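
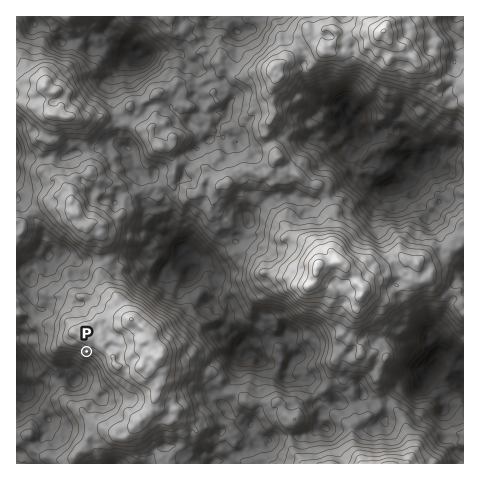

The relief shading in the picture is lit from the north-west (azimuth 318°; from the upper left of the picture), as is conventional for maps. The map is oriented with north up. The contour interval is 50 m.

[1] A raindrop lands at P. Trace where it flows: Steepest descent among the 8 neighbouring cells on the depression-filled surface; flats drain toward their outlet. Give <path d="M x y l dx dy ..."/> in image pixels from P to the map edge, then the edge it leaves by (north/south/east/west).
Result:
<path d="M87 351l-13 13 0 3-1 0-13 12-4 0-1-1-9 0-8 8-7 0-2 2-10 0-2-3"/>
exit: west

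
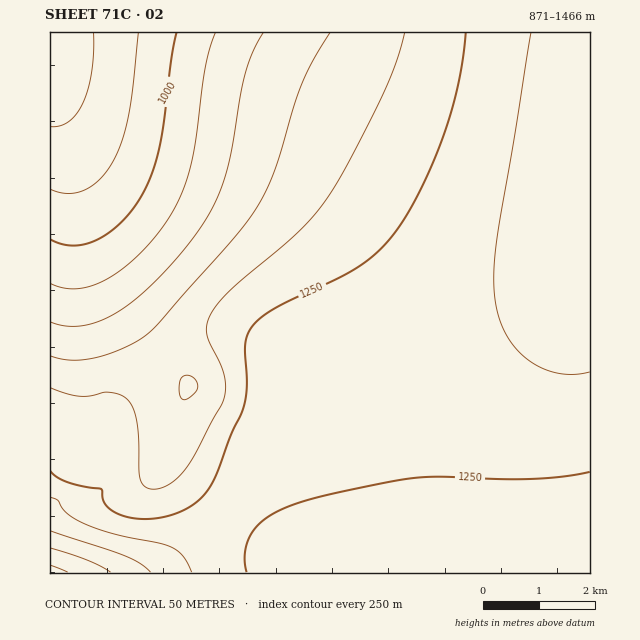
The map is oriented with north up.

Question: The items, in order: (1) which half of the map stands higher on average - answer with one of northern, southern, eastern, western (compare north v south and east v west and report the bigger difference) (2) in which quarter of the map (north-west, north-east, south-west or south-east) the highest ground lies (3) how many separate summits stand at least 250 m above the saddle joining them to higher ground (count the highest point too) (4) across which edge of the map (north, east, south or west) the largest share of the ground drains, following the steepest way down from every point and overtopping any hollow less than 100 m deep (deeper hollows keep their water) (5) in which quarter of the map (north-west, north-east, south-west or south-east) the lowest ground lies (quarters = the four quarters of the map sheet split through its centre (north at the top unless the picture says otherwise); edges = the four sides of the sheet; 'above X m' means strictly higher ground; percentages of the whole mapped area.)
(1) The eastern half stands higher on average than the western half.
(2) Look to the south-west quarter for the highest ground.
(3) Counting only tops that stand 250 m proud, the map has 1 summit.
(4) The largest share of the runoff leaves by the western edge.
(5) The lowest ground is in the north-west quarter.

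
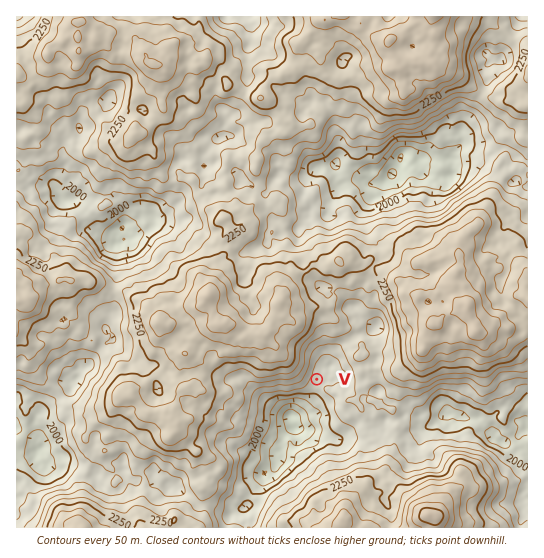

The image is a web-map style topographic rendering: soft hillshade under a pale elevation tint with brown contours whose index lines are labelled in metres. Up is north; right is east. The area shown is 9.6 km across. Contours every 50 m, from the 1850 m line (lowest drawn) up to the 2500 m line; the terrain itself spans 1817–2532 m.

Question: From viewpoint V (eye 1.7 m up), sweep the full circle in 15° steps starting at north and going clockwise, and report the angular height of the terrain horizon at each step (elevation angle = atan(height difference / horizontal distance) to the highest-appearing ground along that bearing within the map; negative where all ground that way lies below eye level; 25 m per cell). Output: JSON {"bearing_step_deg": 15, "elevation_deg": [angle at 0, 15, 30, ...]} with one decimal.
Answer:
{"bearing_step_deg": 15, "elevation_deg": [9.4, 8.3, 6.6, 8.6, 9.5, 10.7, 5.9, 4.7, 4.8, 7.1, 5.7, 7.5, 6.7, 3.7, 0.4, 3.2, 4.8, 7.8, 13.0, 17.6, 21.0, 19.8, 16.4, 15.1]}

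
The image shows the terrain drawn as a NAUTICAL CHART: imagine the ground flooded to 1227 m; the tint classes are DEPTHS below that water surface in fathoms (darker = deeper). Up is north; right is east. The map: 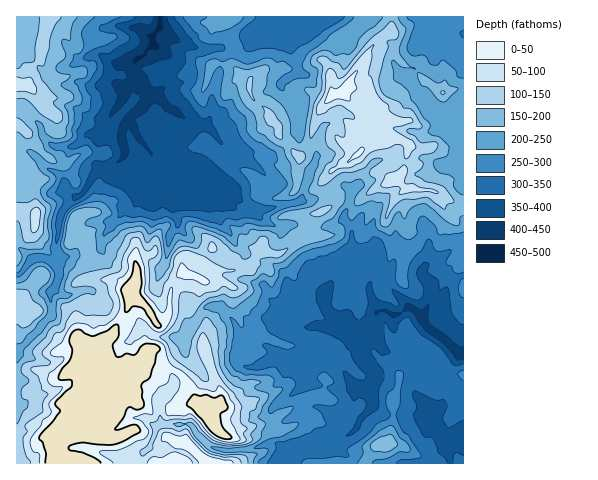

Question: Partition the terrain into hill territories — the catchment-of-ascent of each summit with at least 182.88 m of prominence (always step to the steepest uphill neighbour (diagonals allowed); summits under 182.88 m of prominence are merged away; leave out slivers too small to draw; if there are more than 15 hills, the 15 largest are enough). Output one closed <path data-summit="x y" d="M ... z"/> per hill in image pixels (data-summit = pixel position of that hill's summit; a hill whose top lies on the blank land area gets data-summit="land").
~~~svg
<path data-summit="land" d="M281 16l-120 0-1 12-8 9-12-8-13-3-22 2-10 7 5 18 4 5 13 6 18-3-1 10 6 10-2 3-7 1-7 5-3 12-14 18-7 14-2 30 3 4-9 9-10-2-17 11 0 3 11 8-12 12-4 7-4 28 2 14-3 3-12-3-10 1-11 13-6 4 1 188 266 0 4-9-9-11-8-1-27 7-21 0-12-4-14-13-6-9-28 0-1-1-3-24 17-15-4-12 14-20 18 21 12-2 21-10 10 6 10 0 18-8 9 0 3 2 16-2 3 8 0 21 6 16 22 10 15-2 5-6 0-18 2-2 15 2 3-4 2-10-14-19 0-8 1-4 13-11 3-21 10 0 4 4 6 0 9-7 4 0 11 8 4 9 5 5 13 8 14 14 6 1-1-109-9 3-17 15-11 4-5 7-12-6-14-3-6 10 0 9-12-2-6 1 5-23-2-6 0-12-6-9-8-2-7 2-9-12-10 6-12 2-8 0-7-3-33 1-9-5-11-12 5-2 11-26-17-17-26-14-13-17-10-8 9-12-1-17 11-36 0-10-3-2 12 2 13-2 12-14 23-11z"/><path data-summit="348 87" d="M434 16l-63 0-28 29-11-2-28-27-21 0-3 7-23 11-12 14-24 1 2 11-11 36 1 17-9 12 10 8 13 17 26 14 17 17-11 26-5 2 1 2 7 8 12 7 33-1 7 3 8 0 12-2 10-6 9 12 2-2 13 2 6 9 0 12 2 6-5 23 6-1 12 2 0-9 6-10 14 3 12 6 5-7 11-4 17-15 10-4 0-106-22-11-2-11-13-7-6-6-11-22-16-16 4-6 15-9 15-17 14-5z"/><path data-summit="17 85" d="M160 16l-144 1 0 128 17 9 14 15 9 3 10 13 16-10 10 2 9-9-3-4 2-30 7-14 14-18 3-12 7-5 7-1 2-3-6-10 1-10-18 3-13-6-4-5-5-18 10-7 22-2 13 3 12 8 8-9z"/><path data-summit="389 444" d="M411 308l-4 0-9 7-6 0-4-4-10 0-3 21-13 11-1 12 13 16 1 7-4 8 2 20-13 13-4 11-26 15-28 3-15 8-3 8 166-1-2-9 2-15 8-9 6-2 0-74-6-2-14-14-13-8-5-5-4-9z"/><path data-summit="land" d="M185 352l-14 20 4 12-17 15 3 24 1 1 28 0 12 16 14 9 27 1 31-7 4 1 10 12 18-10 24-1 24-14 6-12 13-13-2-17-16-3-2 2 1 15-6 9-15 2-14-7-5 0-4-5-5-14 0-21-3-8-9 2-19-2-18 8-10 0-10-6-21 10-12 2z"/><path data-summit="35 218" d="M17 146l-1 100 15 13 12-1 12 3 3-3-2-14 4-28 4-7 12-12-11-8-2-10-7-7-9-3-14-15z"/>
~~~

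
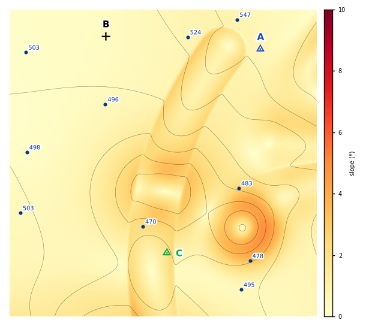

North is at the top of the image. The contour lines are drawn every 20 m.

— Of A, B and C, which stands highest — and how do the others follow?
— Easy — A B C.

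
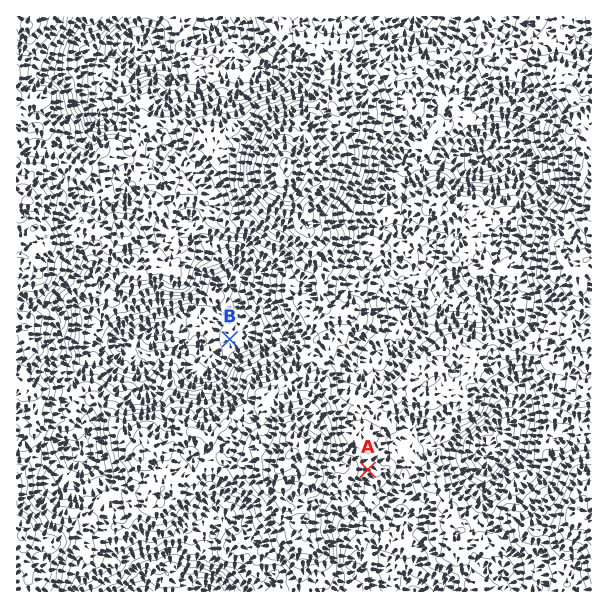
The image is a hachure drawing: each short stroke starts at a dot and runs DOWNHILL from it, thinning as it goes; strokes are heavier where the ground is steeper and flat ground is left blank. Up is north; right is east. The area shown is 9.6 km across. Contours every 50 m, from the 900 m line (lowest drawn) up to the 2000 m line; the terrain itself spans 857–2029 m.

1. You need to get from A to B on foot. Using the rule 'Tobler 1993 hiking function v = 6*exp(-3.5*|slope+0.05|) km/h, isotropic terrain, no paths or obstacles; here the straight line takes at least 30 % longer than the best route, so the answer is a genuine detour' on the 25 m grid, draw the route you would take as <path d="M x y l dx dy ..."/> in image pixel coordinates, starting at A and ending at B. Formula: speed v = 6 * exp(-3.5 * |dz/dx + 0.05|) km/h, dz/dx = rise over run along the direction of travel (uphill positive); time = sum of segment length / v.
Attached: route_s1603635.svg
<path d="M368 470l0-5-6-12 0-4-2-3-3-3-7-5-2-1-3-6 0-11-12-24 0-12-10-21-9-4-3-6-12-6-2 0-1-3-9 4-5 0-9-4-1 0-6 3-23 0-3-2-1-1-9-5"/>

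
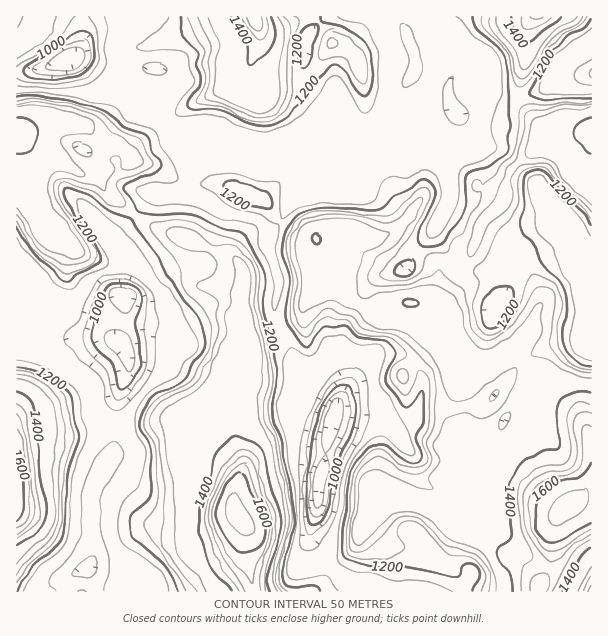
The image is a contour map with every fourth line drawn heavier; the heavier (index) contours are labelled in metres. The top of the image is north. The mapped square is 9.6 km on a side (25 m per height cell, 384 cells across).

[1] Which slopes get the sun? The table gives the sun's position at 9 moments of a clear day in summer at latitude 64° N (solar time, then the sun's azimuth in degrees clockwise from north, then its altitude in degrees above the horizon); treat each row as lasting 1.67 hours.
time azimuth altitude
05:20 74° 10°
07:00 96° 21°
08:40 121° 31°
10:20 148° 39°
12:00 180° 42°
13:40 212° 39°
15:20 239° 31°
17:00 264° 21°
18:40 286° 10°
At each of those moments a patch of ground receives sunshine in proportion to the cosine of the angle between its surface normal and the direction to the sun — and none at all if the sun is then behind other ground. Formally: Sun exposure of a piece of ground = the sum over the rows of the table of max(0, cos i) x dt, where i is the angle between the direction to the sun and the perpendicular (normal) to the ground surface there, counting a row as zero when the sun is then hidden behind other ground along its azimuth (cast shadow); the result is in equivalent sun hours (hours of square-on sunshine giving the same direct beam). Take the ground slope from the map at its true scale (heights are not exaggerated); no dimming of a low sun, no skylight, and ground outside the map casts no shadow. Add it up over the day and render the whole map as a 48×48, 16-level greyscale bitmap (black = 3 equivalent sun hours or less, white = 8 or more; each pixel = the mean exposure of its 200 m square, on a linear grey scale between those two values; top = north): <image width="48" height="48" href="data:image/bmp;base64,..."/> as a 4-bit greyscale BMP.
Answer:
<image width="48" height="48" href="data:image/bmp;base64,Qk32BAAAAAAAAHYAAAAoAAAAMAAAADAAAAABAAQAAAAAAIAEAAATCwAAEwsAABAAAAAAAAAAAAAAABEREQAiIiIAMzMzAERERABVVVUAZmZmAHd3dwCIiIgAmZmZAKqqqgC7u7sAzMzMAN3d3QDu7u4A////ANuompqqqr3dzOyoQliqqru7zduKu7vMzu3LqYiqu97dzuzLhlerzd3d7cq8y5i8ze/sy6mqve3Mzdzdt2ed7u7cu83ty5rN3N/+u7qszdy73d7tx1aK7sy5rf/sqr7v7f7uqaqrzLu73dzM2ENnztp43ty6qt7e//7cuJmZq6ur3LuryRBGrO3N7bqqq8zM39y7uYmHeruau7qJqBAlq87/27qaq7u7zLmrunmHaauYirl4lzAnu7zLqavLq6mru6qruniYiruYeKmJmEAoq7qYrMzLuod5qqqruoiIi8uohYmZiVIniZhnq7u7unVDWKqsypmIi8u7lliamoU1V4YSeru7u5dEaaqs3JqZm8u7uFWamrVEVFI63Lu7u6mIq5qrzKu63bu7upmYmsY0ZTasmru6q7qqy5qrqZqq3bu7u7uGislWeZq4iaqrqrqruoq6mamJmru7u7uZmspniqvJupmZuru7mHqpqqpndXmru7u7msuYm73au7u4rLu6dpl1erpVdBJZu7vNqrzLq87aq83cmru6mFMkiqp1eFNHq7u7qqzuy83avMzN2ru6hgJpuoh3iqmIq7uqqrvN2piL3Lus3KqmIImrqHZpu6l2i7uqq8uru6ed3LuqvLmFRru7mYebu6qZmbuZnOur3u7uy7uHi8uYmru7zLq8u6vMqrqHnezc///su7lRJ7y7qru8zMuqqrvMy7qGne7u7d3Lu7qVNZu8uru7vMl2m7zduaqFjN7u27vMu6mqiIrMqru8zNiIrM3ty7qWes3cqYmaqprMupmqmrvO7N3u3N3LurymarzLqEIUeIm93JhXq6ve/+7tvNuqqrp2nLu7zKhFiZu7zLhpzL3/7+yqvczMu6ZGzLu7vN3Kma3cy7mbu8/tyniKzd3cuFVpvLu7ze7JR6vMu6qqq+7LpWis3dy5dWmJmbu7u73bdZm8uoiavOy6ZXrNuXZlVniqdXmZhlfdt2it26maveu3Vp3shURWis3tggAAAVWN2WiL3amaz8unat7JiJiave7aqnVWeIlp2oqpvIic/ruqz/yKu7zMzKdpu8u7u6l1iZu6qniv7LvO/tzv/suqlleau7y7u6mHeqiInLrey7vNuJq93Kqrqru7u7u7u7qqm6dWau/8u8y6ebzKh5q8y7uqvLu7u7u7u6qYaM3cvNy7zduoebzLqru7uru7u7u7u7qrupu7zKq83bcyWbuqq97u26qru7u7u6qrqqq7upqqlkRpmqvM3v///bqqzLu7u6u6u5eKmCMQABWbuqrP//3e7duqzLvLu7y6qmIAAAABR6qrqqlp3cy7u9yr7bvMu7uqrLdTMkAAFJu7qZmZq7u7qsy87Kq8yqqqre2ql7lSAWq7qarNu7u7up3dy6q7u7qpvO7LzO/sl5u83dy6mrvMuXztqau7qruq3c3avM3/67u7vN3du7zcymjKeKu6qqu9/c3+y8vN7cu6mZvN277rvJVVeru6urzv7e3v/su83cy7uqvMy964espnm8urvMzLu8/+/g=="/>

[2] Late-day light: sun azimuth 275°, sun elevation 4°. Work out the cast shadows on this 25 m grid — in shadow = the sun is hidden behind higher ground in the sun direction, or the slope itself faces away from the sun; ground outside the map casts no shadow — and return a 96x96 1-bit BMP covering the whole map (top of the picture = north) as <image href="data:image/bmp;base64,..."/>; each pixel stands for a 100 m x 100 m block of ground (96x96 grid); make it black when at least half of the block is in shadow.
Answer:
<image width="96" height="96" href="data:image/bmp;base64,Qk2+BAAAAAAAAD4AAAAoAAAAYAAAAGAAAAABAAEAAAAAAIAEAAATCwAAEwsAAAIAAAAAAAAA////AAAAAAD///wAAP/////+Af////+AAf/////+AP/////AAf/////+AP////+AAf/////+AH////+AAf/////+AH////8AAf/////+AD////8AAf/////+AD////+AAf/////8AD/////wAf/////8AD/////+AP/////4AD/////+AP/////wAB/////+AP/////gAA/////+Af/////gAAP////+Af/////gAAH////+A//////gAAH/////B//////AAAH/////B/////8AAAH////+B/////wAAAD////+B/////gAAAD////8B/////AAAAD////4A/////AAAAD////4A///5/AAAAD////wA///5/AAAAD////gAf//9+AAAAD////AAf///+AAAAD///+AAP///+AAAAD///+AAP///+ADgAD///8AAf///+ABgAD///4AAf////AAwAH///wAAf////AAAAH///wAAf////AOAAH///4AAf///3APAAD///4AAf///3gPgAAf//8AAf///ngPwAA///4AAf///HgH4AB///gAAf///HgD4AB///gAAf///HgB8D9/H/gAAf///HAA8H8AP/gAAf///gAYeH8Af/gAAf///wA4H/8A//gAAf///gA+D/8B//gAAf///gA/B/8B//gAAf//4AB/h/8B//gAAf//gAB/w/8A//gAA///gAB/4/8Af/gAA/7/AAB/8f8AP/gAA/7+AAB/8f8AP/wAA/58AAD/+P8AP/wAA/45wAH/+P8AP/wAA/4B8AH/+H8Af/wAA/4B/AP/8H8Af/8AA/4B/8H/8P8A//8AA/4B//H/gf8A///AA/4B//n/gf8Af//gA/wB//nf5/8AP//gB/wA//+P//8AP//AB/gA//+P//8AP/+AD/gA///P//8Af/8B//gAH//H//8A//8D//AAH//n//8A//4H//AAPf/n//8B//4H/4AAfH/j//8D///n/hgAcH/x//4H////+B4AAD/w//4H////8D/wAB/4f/wP////4H/8AB/wf/gP////wf/wAA/gP/AP////x/4AAA/gP+AP+///58QwAA/AP8AP0/////4QAA+AP8AHP/////gAAAcAH4AA/8////gAAAAABwAB/8////gAAAAAAAAz//////gAAAAAAAB///////wAAAAAAAB///////wAAAAAAAB///////wAAAAAAAB8D////H/////4AAAAH///4H/////8AAAAf//3gH/////8AAAA//4DgH/////+AAAF/wAAAD/////+AAAOYAAAAD/////+B+AAAAAAAD/////+D/8AAAAAAD//////D//+AAAAAD//////D///4AAAAD//////B///8AYAAD//////h///+AAAAH//////h////AAAAH//////h/8//AAAAH//////g/8f/AAAAH//////g/8P/AAAAH/////+B//n/AAAAH////8AB////AAAAP///DAAA///8AAAAP//gAAAAf8="/>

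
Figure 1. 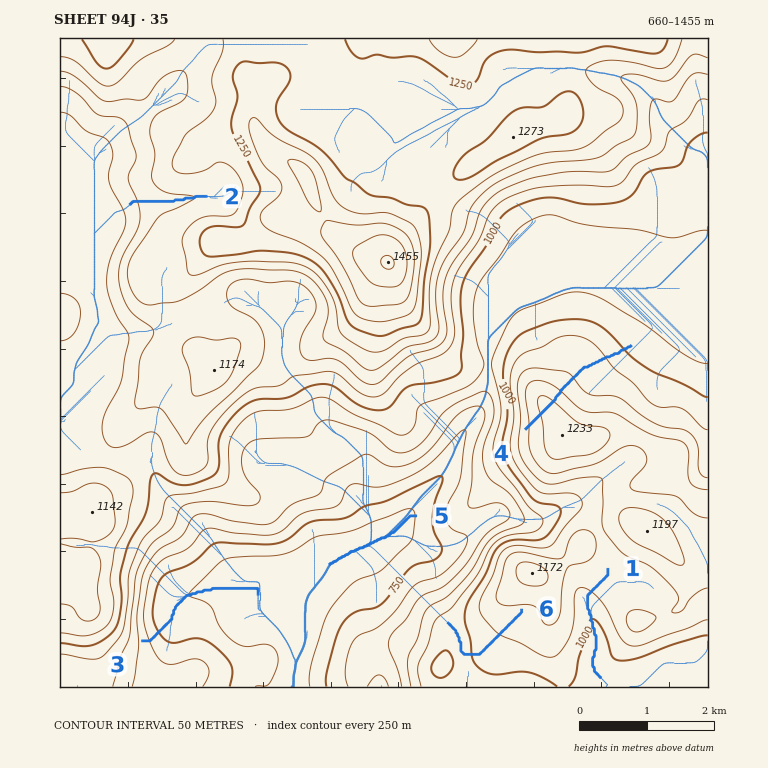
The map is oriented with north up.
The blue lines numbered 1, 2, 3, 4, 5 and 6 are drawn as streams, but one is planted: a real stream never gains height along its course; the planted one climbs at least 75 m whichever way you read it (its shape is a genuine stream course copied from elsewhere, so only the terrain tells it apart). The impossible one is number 4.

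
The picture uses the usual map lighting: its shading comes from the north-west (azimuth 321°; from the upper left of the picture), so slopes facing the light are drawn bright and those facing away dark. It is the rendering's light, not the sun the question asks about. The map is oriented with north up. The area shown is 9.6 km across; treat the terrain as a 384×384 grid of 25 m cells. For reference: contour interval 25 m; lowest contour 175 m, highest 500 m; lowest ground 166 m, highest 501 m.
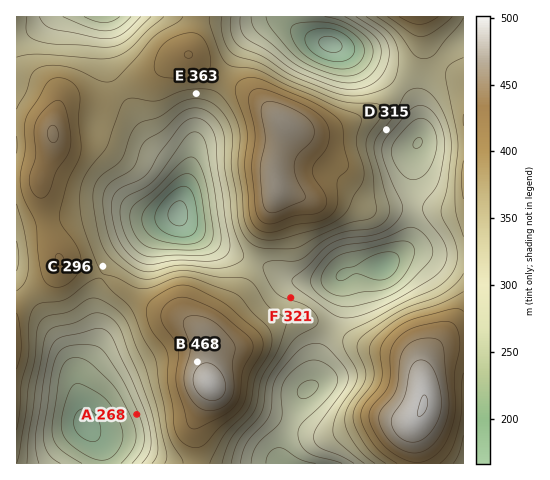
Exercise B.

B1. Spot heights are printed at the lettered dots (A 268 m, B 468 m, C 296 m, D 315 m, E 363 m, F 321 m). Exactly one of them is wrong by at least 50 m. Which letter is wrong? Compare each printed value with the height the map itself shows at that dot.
C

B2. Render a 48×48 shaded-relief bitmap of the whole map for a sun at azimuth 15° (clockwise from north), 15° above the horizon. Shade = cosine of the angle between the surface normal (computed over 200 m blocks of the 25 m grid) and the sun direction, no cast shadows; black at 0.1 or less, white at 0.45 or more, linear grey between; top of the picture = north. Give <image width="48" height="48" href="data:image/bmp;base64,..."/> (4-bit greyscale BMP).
<image width="48" height="48" href="data:image/bmp;base64,Qk32BAAAAAAAAHYAAAAoAAAAMAAAADAAAAABAAQAAAAAAIAEAAATCwAAEwsAABAAAAAAAAAAAAAAABEREQAiIiIAMzMzAERERABVVVUAZmZmAHd3dwCIiIgAmZmZAKqqqgC7u7sAzMzMAN3d3QDu7u4A////AHiaq7upmJmGVEVWZ3dmVDIREREAASM0Vniaq7uYiIh1Q0RWZmZlVDMiIiEQESNEVniJqqmHd3ZUM0RVVVVVVVVVQzIiIzRFZ3eImZh2ZlQzNFVURERFVnd2VDIzRVVVZ3d3iHZlVUMzRVVDMzRWZ4iHZURFZmZmd4d3d2VVVDM0VVQyI0VneImYh2Z3h3Z3eIiHdmVERDM0REMzRWZ4iImZmImZiHd4iIiId1VEQzM0RDNFZ3eIh3iImZmZh3eJmXd4d2VEQzNEVEVniId3ZmZnd4iHdniZmHd3dlVEQzRFVWeJmHZVVVVVVVZmZniZh3d3ZVREQzRVZniZl2VEREREM0RFZomZh3d3VEREQzRFVniIh2ZVVURDM0RWZ4mYd4iGUzNERERERWd3iIh3ZURERWZ3iJmYh5h2QzNERERERFZ4iaqYdURFZ4mZmZmZiJhlMzREQ0RERWeJq7updlVniaqqu7uqmYdUM0RDM0VVZ4mru7uph3eJqru7zMy7qYdUNERDI0Z3iJq7uqmZmZq7u7u8zNzMuYdUNERDNGiZmau7upmZqrzMy6u8zMzLuYdUREREV4qqq7vLqpmZqqu7uqq7u7u7qYdURFVWebzMzM3MuqmZiIiZmJqrqqqqmXZVVWZ4q83d3u7cupmHZVVmZ3iZmJmZiGVVZ3iJvN3d7//cqYdlRERERVZmZ4iHd1VWeJmavMzN7/7Kl2QzM0QzMzMzRWdmZVVniZmau7vM7tyoZTISI0MyERABJFVURFVnmZmZqqq7zLl1QyERIzIRAAABI0RERFVniIiZqpmaqoZUQyISIiEREiIjREREREVWeIiZmId4h2VERDMzMiIjNEVWZlVVVURWd4iIh2VVZVRERERERERWZmZ4h3Z2ZURWd3iHZUM0RERERERVZmeId2eJmIiHZUVmd3d2VDMzMzRERERWd4mZdmeJmYiHZVZ3ZmZlREREMzNEQ0RniImYdmeaqZiHZWd3ZmZVRFVVREREREVniId3Z4mqqYh2ZXdmZmZlVmZmVURFVVZ3d2ZmeJqqmIh2ZmZlZnd2ZnZmVVVVVWZ3dmZmeJmYh4h2VVVWZ4h3d2ZVVVVVVVZmZmZniIh2ZmZlRVZniIh3d2VVVVRERFVWZneIiHZURVVERGd4iYd3dmVEREMzM0RWeImqmYdVREQzNHiJmId3dmVERDIiM0VnmrvMu6l2ZUMzRXiJmId3dmVEQyIiNEaKvN3t3cuodkM0VniIiIh3dmVVQyIjRWis3v//7ty5hlRFZ3d4mZmId2VVQzNFZ4rO/////typhlVVZ3eJqqmYh3ZlVERWiaze////7cuYdlVWd4iau6qZmId2VVVoms3e7u/+3KmHdlVneJmru7qqqZh3ZmeJq83d3d3duod2ZVVneJqru7u7upmIiImaq8zMzLuphlREREVWeImqqrzMy6mZmaqqqru7qYdkMhESIzRVZ3iaq7zcy6qqqqmZmZqql1MgAAAAASNEVniZq8zcuqqqqZmIiJmZdkEAAAAAASM0Vg=="/>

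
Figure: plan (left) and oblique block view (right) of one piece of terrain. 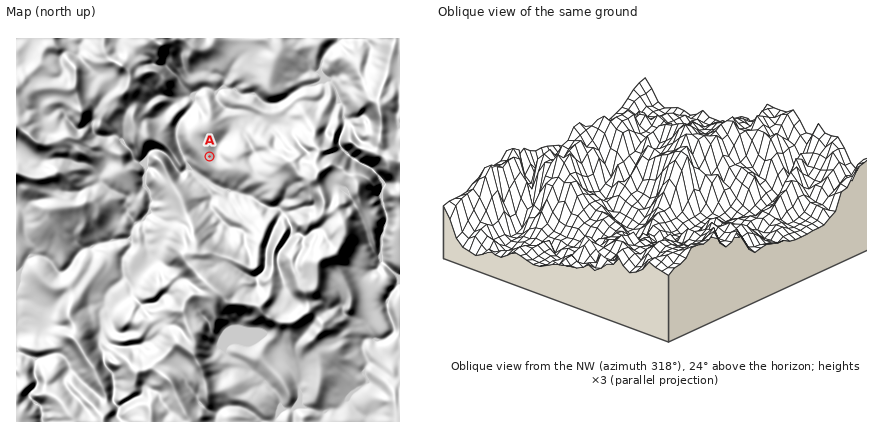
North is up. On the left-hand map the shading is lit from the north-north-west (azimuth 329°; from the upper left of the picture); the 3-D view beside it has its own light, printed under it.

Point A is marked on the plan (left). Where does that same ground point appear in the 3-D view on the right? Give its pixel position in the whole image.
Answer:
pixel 617 231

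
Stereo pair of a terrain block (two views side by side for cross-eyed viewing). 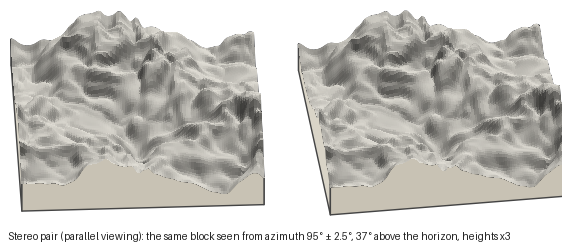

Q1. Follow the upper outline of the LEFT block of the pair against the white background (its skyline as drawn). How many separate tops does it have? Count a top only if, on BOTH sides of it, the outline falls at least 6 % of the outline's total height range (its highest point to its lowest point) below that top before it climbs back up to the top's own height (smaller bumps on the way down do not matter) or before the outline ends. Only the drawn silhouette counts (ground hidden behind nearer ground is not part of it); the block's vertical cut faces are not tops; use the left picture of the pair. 2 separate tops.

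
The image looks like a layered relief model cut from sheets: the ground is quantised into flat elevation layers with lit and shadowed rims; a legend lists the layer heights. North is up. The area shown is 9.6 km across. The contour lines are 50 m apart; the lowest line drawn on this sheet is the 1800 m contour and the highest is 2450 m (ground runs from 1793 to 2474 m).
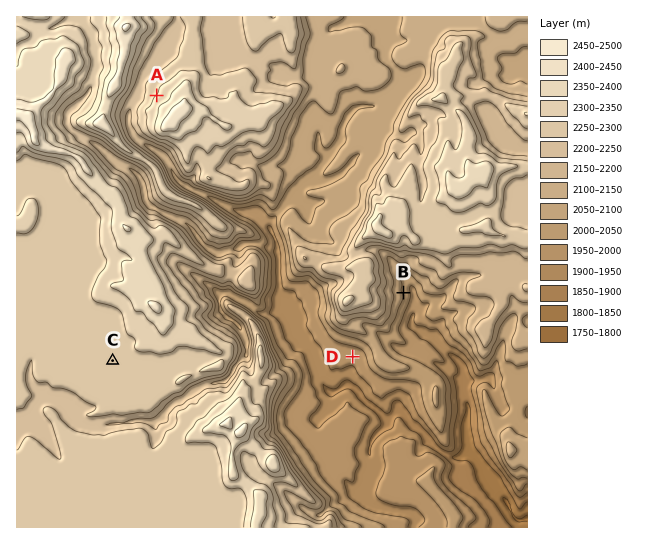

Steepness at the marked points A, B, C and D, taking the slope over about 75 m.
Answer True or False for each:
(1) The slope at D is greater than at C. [True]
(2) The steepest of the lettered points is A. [False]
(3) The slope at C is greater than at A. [False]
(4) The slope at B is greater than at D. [True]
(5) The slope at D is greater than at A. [False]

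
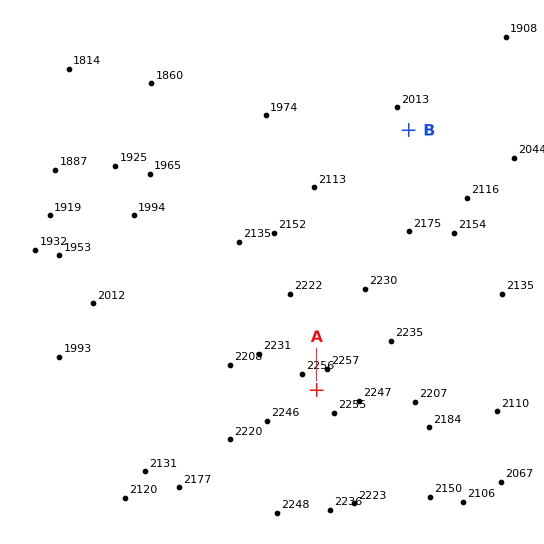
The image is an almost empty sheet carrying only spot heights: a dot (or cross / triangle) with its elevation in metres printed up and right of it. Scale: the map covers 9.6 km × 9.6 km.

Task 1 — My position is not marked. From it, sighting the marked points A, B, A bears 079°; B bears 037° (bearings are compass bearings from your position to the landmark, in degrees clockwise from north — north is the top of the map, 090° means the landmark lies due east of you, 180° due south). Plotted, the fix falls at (195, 414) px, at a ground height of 2180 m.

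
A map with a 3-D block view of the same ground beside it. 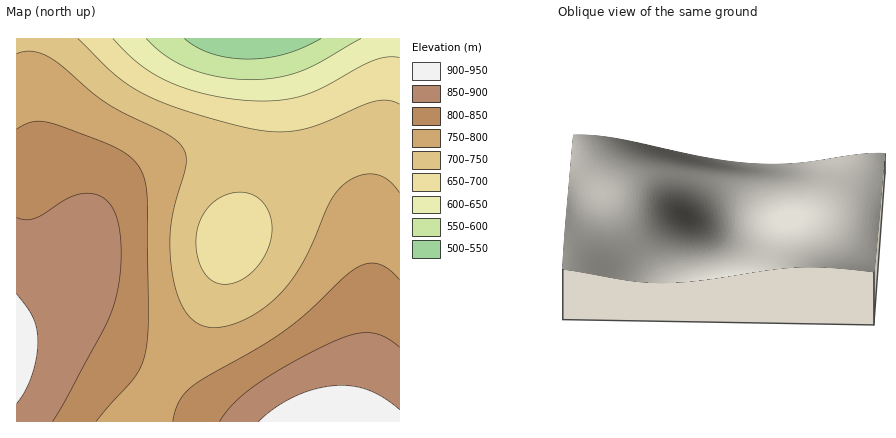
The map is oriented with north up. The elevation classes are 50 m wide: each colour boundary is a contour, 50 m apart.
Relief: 510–950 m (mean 770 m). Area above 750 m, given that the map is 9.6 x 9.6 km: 55.6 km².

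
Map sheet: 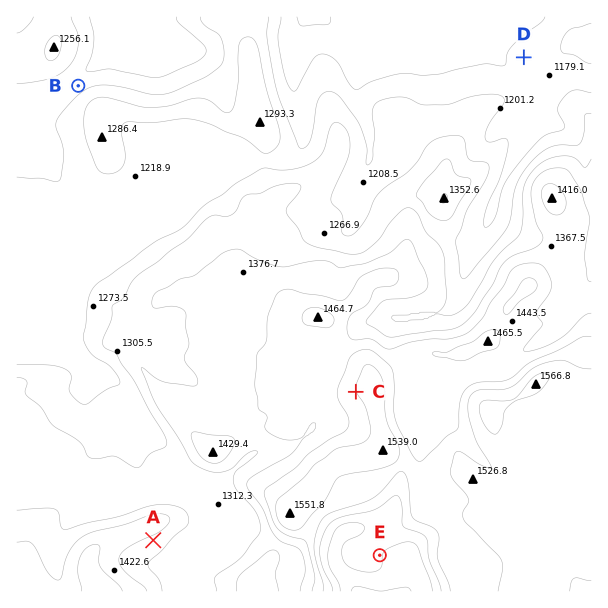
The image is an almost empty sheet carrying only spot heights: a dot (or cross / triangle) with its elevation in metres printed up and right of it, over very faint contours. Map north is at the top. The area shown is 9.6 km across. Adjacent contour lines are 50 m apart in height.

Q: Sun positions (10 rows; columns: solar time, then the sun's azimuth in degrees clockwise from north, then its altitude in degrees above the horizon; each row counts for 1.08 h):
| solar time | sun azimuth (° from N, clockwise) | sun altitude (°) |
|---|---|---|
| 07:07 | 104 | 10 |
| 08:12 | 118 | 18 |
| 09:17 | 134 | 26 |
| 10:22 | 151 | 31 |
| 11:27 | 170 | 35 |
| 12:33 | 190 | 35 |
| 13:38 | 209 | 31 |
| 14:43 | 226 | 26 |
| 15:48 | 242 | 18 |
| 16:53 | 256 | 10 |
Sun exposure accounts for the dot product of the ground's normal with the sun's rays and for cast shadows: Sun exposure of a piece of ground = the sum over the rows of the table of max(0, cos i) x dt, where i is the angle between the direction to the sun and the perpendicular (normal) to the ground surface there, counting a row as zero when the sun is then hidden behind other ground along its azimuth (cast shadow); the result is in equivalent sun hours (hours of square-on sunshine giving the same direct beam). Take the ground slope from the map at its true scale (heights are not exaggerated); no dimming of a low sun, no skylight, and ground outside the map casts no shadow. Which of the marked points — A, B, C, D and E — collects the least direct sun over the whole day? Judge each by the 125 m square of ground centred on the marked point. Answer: B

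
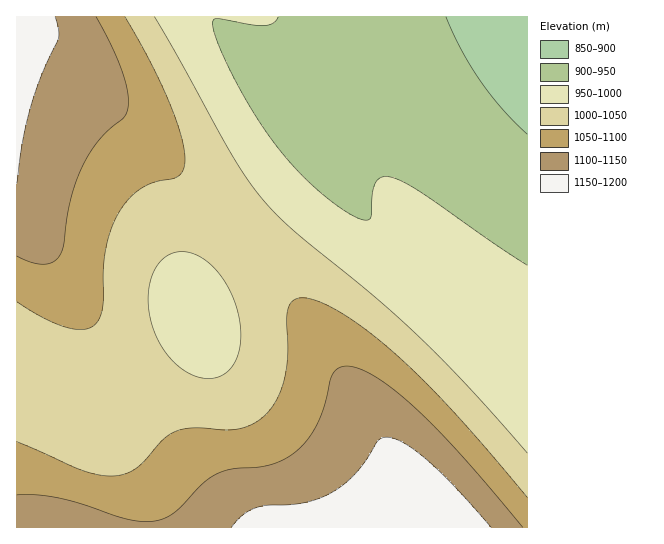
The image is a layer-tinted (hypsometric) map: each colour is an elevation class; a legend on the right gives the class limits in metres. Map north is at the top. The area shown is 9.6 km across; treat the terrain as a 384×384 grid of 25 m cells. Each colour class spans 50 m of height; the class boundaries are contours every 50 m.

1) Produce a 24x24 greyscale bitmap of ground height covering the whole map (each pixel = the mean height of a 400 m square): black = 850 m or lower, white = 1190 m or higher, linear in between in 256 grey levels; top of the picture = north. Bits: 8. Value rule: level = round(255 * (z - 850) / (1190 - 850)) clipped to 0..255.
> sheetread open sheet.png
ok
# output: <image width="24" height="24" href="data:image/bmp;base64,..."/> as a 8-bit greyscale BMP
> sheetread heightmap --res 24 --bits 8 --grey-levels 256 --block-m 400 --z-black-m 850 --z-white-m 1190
<image width="24" height="24" href="data:image/bmp;base64,Qk12BgAAAAAAADYEAAAoAAAAGAAAABgAAAABAAgAAAAAAEACAAATCwAAEwsAAAABAAAAAAAAAAAAAAEBAQACAgIAAwMDAAQEBAAFBQUABgYGAAcHBwAICAgACQkJAAoKCgALCwsADAwMAA0NDQAODg4ADw8PABAQEAAREREAEhISABMTEwAUFBQAFRUVABYWFgAXFxcAGBgYABkZGQAaGhoAGxsbABwcHAAdHR0AHh4eAB8fHwAgICAAISEhACIiIgAjIyMAJCQkACUlJQAmJiYAJycnACgoKAApKSkAKioqACsrKwAsLCwALS0tAC4uLgAvLy8AMDAwADExMQAyMjIAMzMzADQ0NAA1NTUANjY2ADc3NwA4ODgAOTk5ADo6OgA7OzsAPDw8AD09PQA+Pj4APz8/AEBAQABBQUEAQkJCAENDQwBEREQARUVFAEZGRgBHR0cASEhIAElJSQBKSkoAS0tLAExMTABNTU0ATk5OAE9PTwBQUFAAUVFRAFJSUgBTU1MAVFRUAFVVVQBWVlYAV1dXAFhYWABZWVkAWlpaAFtbWwBcXFwAXV1dAF5eXgBfX18AYGBgAGFhYQBiYmIAY2NjAGRkZABlZWUAZmZmAGdnZwBoaGgAaWlpAGpqagBra2sAbGxsAG1tbQBubm4Ab29vAHBwcABxcXEAcnJyAHNzcwB0dHQAdXV1AHZ2dgB3d3cAeHh4AHl5eQB6enoAe3t7AHx8fAB9fX0Afn5+AH9/fwCAgIAAgYGBAIKCggCDg4MAhISEAIWFhQCGhoYAh4eHAIiIiACJiYkAioqKAIuLiwCMjIwAjY2NAI6OjgCPj48AkJCQAJGRkQCSkpIAk5OTAJSUlACVlZUAlpaWAJeXlwCYmJgAmZmZAJqamgCbm5sAnJycAJ2dnQCenp4An5+fAKCgoAChoaEAoqKiAKOjowCkpKQApaWlAKampgCnp6cAqKioAKmpqQCqqqoAq6urAKysrACtra0Arq6uAK+vrwCwsLAAsbGxALKysgCzs7MAtLS0ALW1tQC2trYAt7e3ALi4uAC5ubkAurq6ALu7uwC8vLwAvb29AL6+vgC/v78AwMDAAMHBwQDCwsIAw8PDAMTExADFxcUAxsbGAMfHxwDIyMgAycnJAMrKygDLy8sAzMzMAM3NzQDOzs4Az8/PANDQ0ADR0dEA0tLSANPT0wDU1NQA1dXVANbW1gDX19cA2NjYANnZ2QDa2toA29vbANzc3ADd3d0A3t7eAN/f3wDg4OAA4eHhAOLi4gDj4+MA5OTkAOXl5QDm5uYA5+fnAOjo6ADp6ekA6urqAOvr6wDs7OwA7e3tAO7u7gDv7+8A8PDwAPHx8QDy8vIA8/PzAPT09AD19fUA9vb2APf39wD4+PgA+fn5APr6+gD7+/sA/Pz8AP39/QD+/v4A////AM7Pzci/ubm/ydXh6ezs7vH09/n69ejSuL27t66npqu0v8rT2Nnc4efs8fTz6dW8oaynoJiWmaCqtLzBw8fO1t7m7O/o18CmjJuUjIiKkJigp6ytsLfBzNfg5+TXw6mQeYyEf4CEipGWmZiZn6m2xNDb3tXDrJN8a4B6en2CiIuLiYaJkp+uvcvT0MKtlX9tY3h3e4CEhoV/eXd9iJeoucbHvqyWgG5jX3h8gYaIhX5zbW11gpOltby3qZaBb2JeXX6Fi46Mg3VqZWhxgJKkrq6klIFvYlxbWoqSl5aOf29lYmZxgJKgpJ2Qf25hW1lYV5mho52PfG1kY2h0hJKYlYt8bF9YV1dVU6qwraGOfG5nZ216h46NhXhqXVZVVVRSULu8tKKPf3NtbnWAh4eAdGdbU1JTUlFOS8nFt6SThHp2eH+Eg3xxZFhQT1BQT01KR9TKuaiZjISBg4WCe29iVk5LTU5OTElFQtrMva6glY6MjId9cGJVTEhKTExLSERAPNzPwbSon5mWj4N0ZFZLRkhKS0pHRD87Nt7SxruwqaSbjXxpWUxFRUhKSUdEPzo1L+DWy8G5sqmZhnFeT0ZER0lJR0RAOzUvKOLZ0MjBt6eTfGZUSERGSEhHRUE8NjApIeTd1c7GtqGIcFtMRUZISUhGQj44MSoiGubg2tLErpV7Y1JIR0hJSUdEQDo0LSUcFOji3NC8oodtWUxISUpJSEZCPTcwKCAXDenk2seuk3hhUUtLS0tJR0RAOjQsJBsSCA=="/>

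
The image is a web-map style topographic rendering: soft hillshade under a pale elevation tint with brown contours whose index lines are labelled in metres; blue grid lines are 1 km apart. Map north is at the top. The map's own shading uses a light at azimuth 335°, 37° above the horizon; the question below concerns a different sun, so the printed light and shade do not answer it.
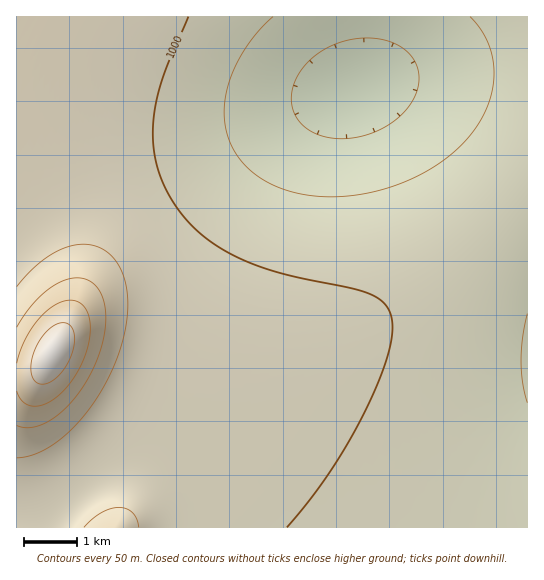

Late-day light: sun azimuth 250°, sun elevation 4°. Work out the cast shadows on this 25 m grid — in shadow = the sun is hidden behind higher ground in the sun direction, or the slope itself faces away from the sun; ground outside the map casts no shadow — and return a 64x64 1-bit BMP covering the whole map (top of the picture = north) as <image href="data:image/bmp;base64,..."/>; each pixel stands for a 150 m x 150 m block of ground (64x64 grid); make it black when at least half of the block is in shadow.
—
<image width="64" height="64" href="data:image/bmp;base64,Qk0+AgAAAAAAAD4AAAAoAAAAQAAAAEAAAAABAAEAAAAAAAACAAATCwAAEwsAAAIAAAAAAAAA////AAAAAAAAB4AAAAAAAAAH4AAAAAAAAAPwAAAAAAAAAAAAAAAAAAAAAAAAAAAAAAAAAAAAAAAAAAAAAAAAAAAAAAAAAAAAAAAAAAAAAAAAAAAAAAAAAAAAAAAAAAAAAAAAAAAAAAAAAAAAAAAAAAAAAAAAAAAAAAAAAAAAAAADgAAAAAAAAAfgAAAAAAAAB/gAAAAAAAAH/AAAAAAAAAf+AAAAAAAAB/+AAAAAAAAD/8AAAAAAAAP/4AAAAAAAA//wAAAAAAAD//gAAAAAAAP//AAAAAAAAf/+AAAAAAAB//8AAAAAAAH//4AAAAAAAP//gAAAAAAAf/+AAAAAAAB//wAAAAAAAB/4AAAAAAAAAAAAAAAAAAAAAAAAAAAAAAAAAAAAAAAAAAAAAAAAAAAAAAAAAAAAAAAAAAAAAAAAAAAAAAAAAAAAAAAAAAAAAAAAAAAAAAAAAAAAAAAAAAAAAAAAAAAAAAAAAAAAAAAAAAAAAAAAAAAAAAAAAAAAAAAAAAAAAAAAAAAAAAAAAAAAAAAAAAAAAAAAAAAAAAAAAAAAAAAAAAAAAAAAAAAAAAAAAAAAAAAAAAAAAAAAAAAAAAAAAAAAAAAAAAAAAAAAAAAAAAAAAAAAAAAAAAAAAAAAAAAAAAAAAAAAAAAAAAAAAAAAAAAAAAAAAAAAAAAAAAAAAAAAAA=="/>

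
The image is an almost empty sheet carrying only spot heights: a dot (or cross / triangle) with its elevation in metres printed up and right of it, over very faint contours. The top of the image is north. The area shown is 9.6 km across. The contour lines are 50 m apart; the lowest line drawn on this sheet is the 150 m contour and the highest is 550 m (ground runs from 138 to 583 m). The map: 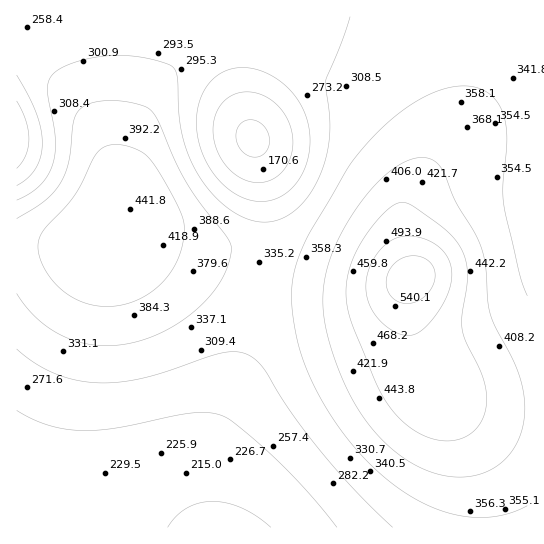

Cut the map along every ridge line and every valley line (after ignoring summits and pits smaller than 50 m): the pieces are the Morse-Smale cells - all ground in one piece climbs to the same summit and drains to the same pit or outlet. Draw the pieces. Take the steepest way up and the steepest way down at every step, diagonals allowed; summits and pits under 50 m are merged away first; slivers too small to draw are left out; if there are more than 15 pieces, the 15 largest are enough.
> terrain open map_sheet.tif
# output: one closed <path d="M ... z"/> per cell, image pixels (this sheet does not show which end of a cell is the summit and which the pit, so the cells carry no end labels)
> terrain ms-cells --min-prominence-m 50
<path d="M302 29l-53 2-15 2-15 6 40 118 6 40 3 37 0 13-4 19 39 10 50 8 40 0 17-5-2 34 7 34 13 32 28 40 16 34 12 41 3 33 40 1 1-406-13-1-21 4-20 8-17 11-28 27-20 36 15-36 5-18-1-27-11-25-13-19-19-19-19-14-33-14z"/><path d="M114 229l-15 10-17 5-21 3-45 0 1 281 194-1-7-30 1-36 31-83 28-111z"/><path d="M266 267l-3 3-27 108-31 83-1 36 7 30 275 1 1-15-3-19-12-41-16-34-28-40-13-32-7-34 0-26 3-8-18 5-40 0-36-5z"/><path d="M195 16l-179 1 1 230 57-2 19-4 18-10 8-22 8-51 13-39 12-25 12-17 15-16 22-14 18-8-3-6-7-8z"/><path d="M219 40l-18 7-22 14-15 16-12 17-12 25-13 39-8 51-7 20 151 38 4-10 1-23-7-64-4-19z"/><path d="M527 16l-331 1 11 7 12 15 20-7 24-3 51 2 19 4 24 9 28 19 24 26 10 14 9 23 1 27-5 18-9 19 0 3 21-30 14-14 19-13 25-11 34-4z"/>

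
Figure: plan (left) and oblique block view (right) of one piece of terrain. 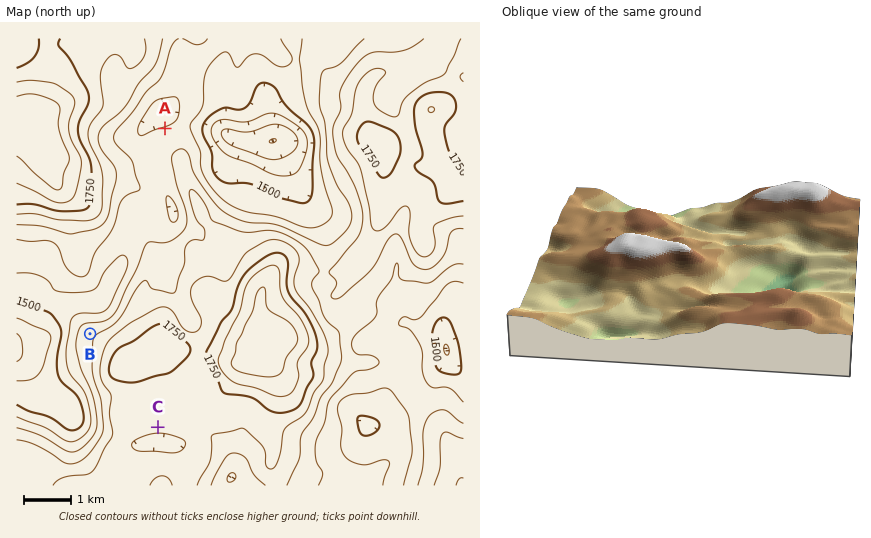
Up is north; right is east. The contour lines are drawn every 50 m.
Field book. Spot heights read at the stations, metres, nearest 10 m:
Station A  1550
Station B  1640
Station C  1710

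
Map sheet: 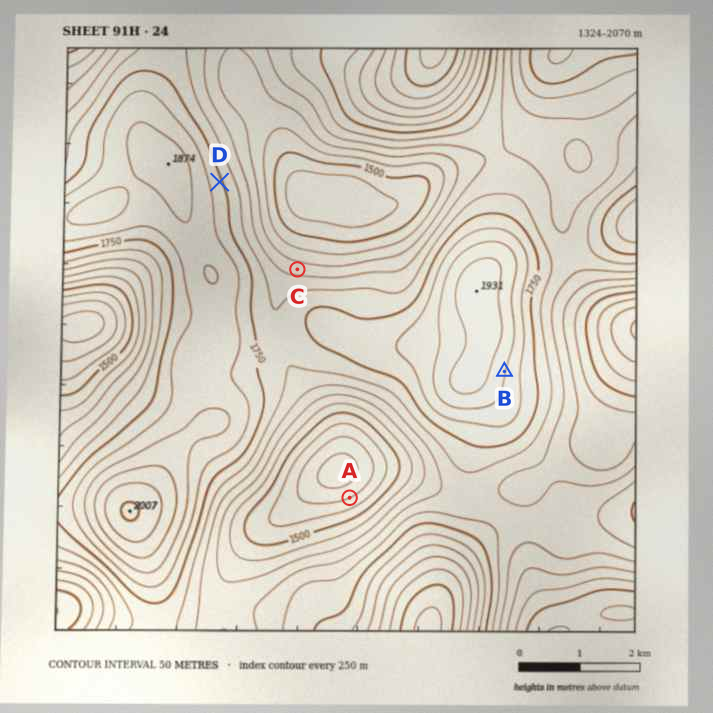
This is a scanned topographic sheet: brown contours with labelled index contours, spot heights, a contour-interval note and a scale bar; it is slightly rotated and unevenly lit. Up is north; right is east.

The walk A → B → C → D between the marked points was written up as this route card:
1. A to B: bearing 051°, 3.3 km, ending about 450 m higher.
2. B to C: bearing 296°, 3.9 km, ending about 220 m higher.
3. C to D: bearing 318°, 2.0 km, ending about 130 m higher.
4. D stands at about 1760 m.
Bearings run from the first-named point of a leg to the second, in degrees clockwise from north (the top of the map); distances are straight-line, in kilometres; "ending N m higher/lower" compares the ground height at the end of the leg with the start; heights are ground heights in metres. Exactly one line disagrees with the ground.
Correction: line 2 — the sense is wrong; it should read lower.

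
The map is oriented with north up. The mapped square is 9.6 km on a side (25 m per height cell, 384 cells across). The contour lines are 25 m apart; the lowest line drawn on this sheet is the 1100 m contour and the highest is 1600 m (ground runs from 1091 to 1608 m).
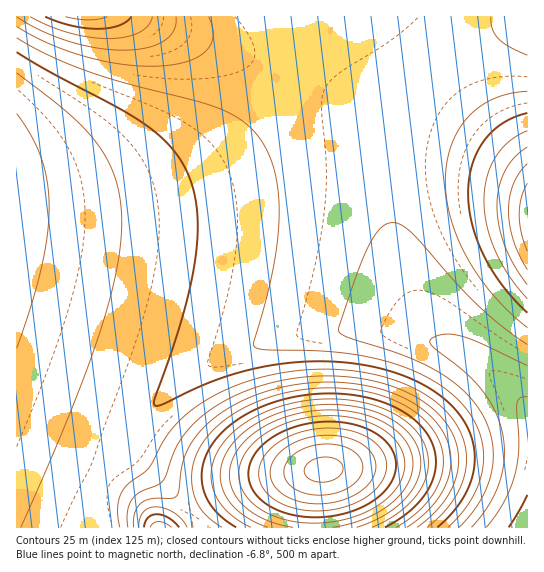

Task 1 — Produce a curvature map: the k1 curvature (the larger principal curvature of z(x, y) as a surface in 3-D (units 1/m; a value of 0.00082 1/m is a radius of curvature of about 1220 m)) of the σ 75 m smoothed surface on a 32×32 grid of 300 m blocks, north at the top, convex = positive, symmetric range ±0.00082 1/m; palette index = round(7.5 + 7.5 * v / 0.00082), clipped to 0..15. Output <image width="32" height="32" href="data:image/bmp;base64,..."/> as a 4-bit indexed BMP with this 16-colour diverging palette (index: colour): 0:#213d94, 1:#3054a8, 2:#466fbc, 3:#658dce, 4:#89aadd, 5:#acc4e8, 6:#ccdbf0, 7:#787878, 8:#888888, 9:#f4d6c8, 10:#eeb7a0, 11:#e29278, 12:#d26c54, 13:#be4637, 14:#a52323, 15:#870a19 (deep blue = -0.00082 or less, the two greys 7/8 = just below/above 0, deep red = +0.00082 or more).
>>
<image width="32" height="32" href="data:image/bmp;base64,Qk12AgAAAAAAAHYAAAAoAAAAIAAAACAAAAABAAQAAAAAAAACAAATCwAAEwsAABAAAAAAAAAAlD0hAKhUMAC8b0YAzo1lAN2qiQDoxKwA8NvMAHh4eACIiIgAyNb0AKC37gB4kuIAVGzSADdGvgAjI6UAGQqHAIiIiJz8mZmZmZmZmZiIiIiIiIibuZmZmZmZmZmZmIiIiIiIiYiJmaqqqqqqmZmIiIiIiId4iZmqqqqqqqmZmIiIiIh3eImZmqqqqqqpmZiIiIiId4iImZmZmqqqmZmYiIiIiHiIiIiZmZmZmZmZiIiIiIiIiIiIiIiIiJmZiIiIiIiIiIiIiIiIiIiIiIiIiIiIiIiIiIiIiIiIiIiIiIiIiIiIiIiIiIiIiIiIiIiIiIiIiIiIiIiIiIiIiHeIiIiIiIiIiIiIiIiHd3eIiIiIiIiIiIiIiIiIiIiIiIiIiIiIiIiIiIiIiIiIiIiIiIiIiIiIiIiIiIiIiIiIiIiIiIiIiIiIiIiIiIiIiIiIiIiIiIiIiIiIiIiIiIiIiIiIiIiIiIiIiIiIiIiIiIiIiIiIiIiIiIiIiIiIiIiIiIiIiIiIiIiIiIiIiIiIiIiIiIiIiIiIiIiIiIiIiIiIiIiIiIiIiIiIiIiIiIiIiIiIiIiIiIiIiIiIiIiIiIiIiIiIiIiIiIiHeIiIiIiIiIiIiIiIiIiIh3iIiIiIiIiIiIiIiIiIiId3iIiIiIiIiIiIiIiIiIiHd4iIiIiIiIiIiIiIiIiIiHiIiIiIiZmYiIiIiIiIiIiIiIiIiJmZiIiIiIiIiIiIiIiIiIiYiIiIiIiIiIiIiIiIiIiI"/>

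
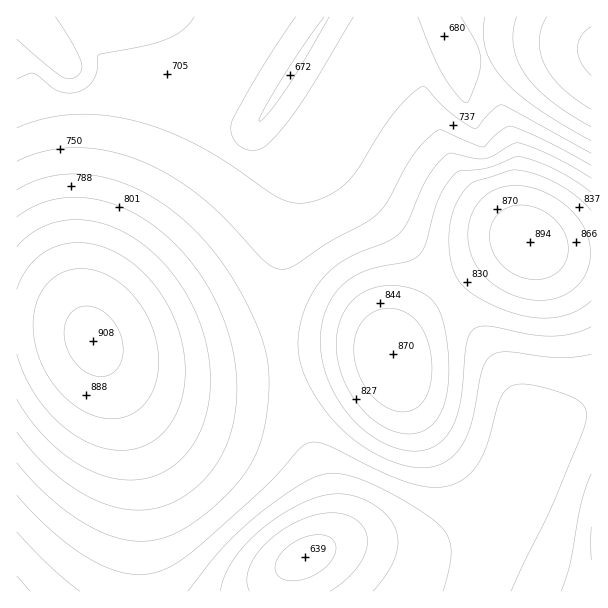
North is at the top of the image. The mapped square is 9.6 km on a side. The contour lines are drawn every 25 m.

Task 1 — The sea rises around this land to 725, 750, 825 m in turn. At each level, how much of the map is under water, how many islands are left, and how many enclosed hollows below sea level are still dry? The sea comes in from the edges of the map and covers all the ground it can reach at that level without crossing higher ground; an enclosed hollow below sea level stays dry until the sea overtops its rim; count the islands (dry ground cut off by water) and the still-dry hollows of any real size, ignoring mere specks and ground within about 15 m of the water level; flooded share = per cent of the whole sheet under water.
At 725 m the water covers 28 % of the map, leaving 0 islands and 0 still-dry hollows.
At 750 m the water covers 45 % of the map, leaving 0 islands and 0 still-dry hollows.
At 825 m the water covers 78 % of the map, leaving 1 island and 0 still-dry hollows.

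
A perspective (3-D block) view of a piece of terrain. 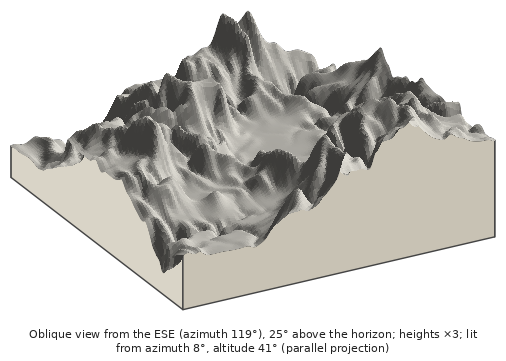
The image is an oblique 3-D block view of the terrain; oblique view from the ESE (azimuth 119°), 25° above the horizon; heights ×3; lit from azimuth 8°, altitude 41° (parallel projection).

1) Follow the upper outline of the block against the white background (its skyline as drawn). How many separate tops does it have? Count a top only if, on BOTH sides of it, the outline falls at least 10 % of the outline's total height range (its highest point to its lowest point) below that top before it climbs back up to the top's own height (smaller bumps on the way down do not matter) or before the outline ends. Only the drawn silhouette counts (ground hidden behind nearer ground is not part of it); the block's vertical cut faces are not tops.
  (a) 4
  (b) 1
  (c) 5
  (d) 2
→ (d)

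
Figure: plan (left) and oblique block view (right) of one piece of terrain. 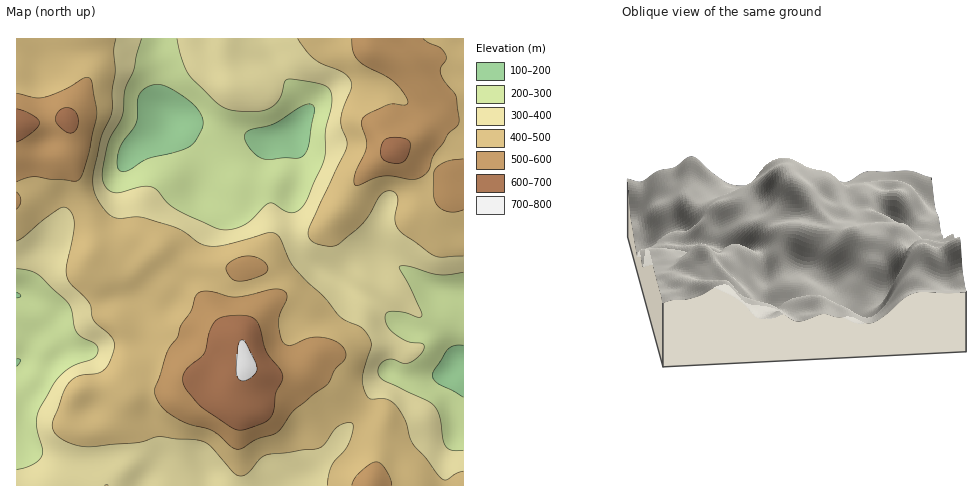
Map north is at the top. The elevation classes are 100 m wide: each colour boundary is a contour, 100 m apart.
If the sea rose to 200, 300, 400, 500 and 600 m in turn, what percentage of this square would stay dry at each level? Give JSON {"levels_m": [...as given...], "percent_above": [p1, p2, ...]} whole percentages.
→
{"levels_m": [200, 300, 400, 500, 600], "percent_above": [96, 78, 52, 19, 5]}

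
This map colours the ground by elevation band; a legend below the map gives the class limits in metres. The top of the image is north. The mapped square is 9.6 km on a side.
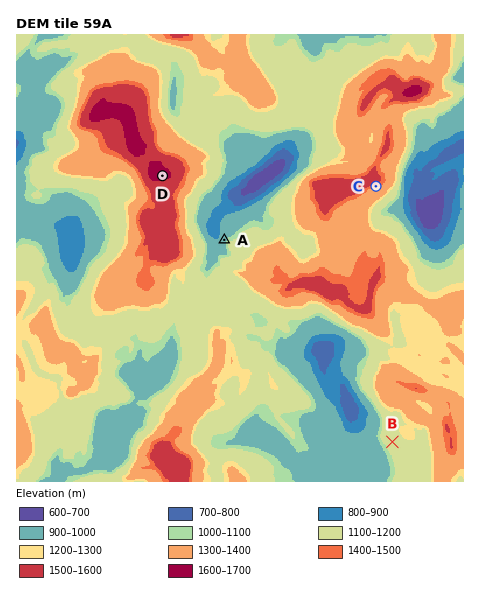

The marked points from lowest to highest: A B C D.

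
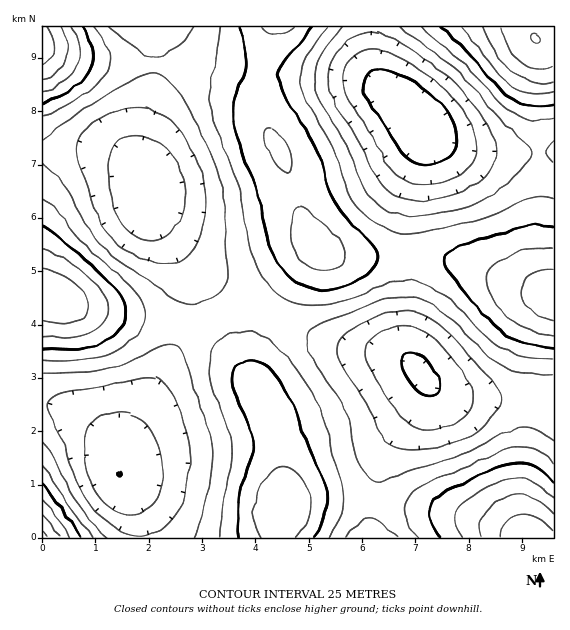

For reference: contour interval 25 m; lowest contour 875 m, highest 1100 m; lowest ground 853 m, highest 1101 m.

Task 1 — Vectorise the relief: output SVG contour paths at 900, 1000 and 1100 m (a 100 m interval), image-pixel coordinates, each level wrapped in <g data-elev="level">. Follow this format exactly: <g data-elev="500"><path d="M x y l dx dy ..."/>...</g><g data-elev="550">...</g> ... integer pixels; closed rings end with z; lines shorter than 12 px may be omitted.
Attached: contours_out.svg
<g data-elev="900"><path d="M128 515l-13-4-13-11-10-14-6-17-2-21 3-19 7-9 13-5 20-1 8 2 7 4 6 6 5 9 8 21 1 23-2 10-4 10-5 7-7 6-8 2z"/><path d="M424 429l-13-4-11-10-25-38-8-14-1-11 3-9 9-8 11-6 11-3 11 1 10 3 10 6 10 9 12 14 12 17 6 12 2 8-1 8-4 8-6 7-9 6-9 3-11 2z"/><path d="M147 240l-14-5-10-9-7-13-4-16-3-30 2-15 7-11 13-5 8-1 9 2 16 10 13 17 8 21 0 12-1 11-8 19-6 6-7 5-8 2z"/><path d="M417 184l-14-5-12-11-45-73-3-14 2-12 6-10 11-8 11-2 12 2 18 8 24 15 14 11 13 14 11 14 8 15 3 12 0 11-3 9-6 9-11 8-12 5-13 2z"/></g><g data-elev="1000"><path d="M81 537l-38-53"/><path d="M314 537l9-14 4-15 0-13-4-16-19-42-12-35-8-15-8-11-9-9-10-5-8-1-6 1-6 3-3 6-2 8 3 16 15 32 3 14-1 15-13 47-1 17 1 17"/><path d="M553 482l-9-9-8-6-9-4-10 0-20 4-42 20-18 10-5 6-3 6-1 7 2 7 10 14"/><path d="M43 348l34 1 24-6 10-6 9-8 4-8 2-9-4-15-13-16-46-40-20-14"/><path d="M553 227l-12-3-12 1-58 17-19 9-6 5-1 5 2 7 6 9 30 37 14 15 11 7 12 5 33 7"/><path d="M43 103l14-6 15-9 11-9 7-10 3-9 0-9-3-11-8-13"/><path d="M239 27l6 28 1 10-2 8-10 27-1 11 0 12 6 21 19 51 12 50 9 19 13 15 17 9 19 1 16-3 16-7 13-11 3-5 1-6-1-5-4-7-27-29-11-16-6-13-14-42-28-46-6-15-1-11 4-9 30-37"/><path d="M441 27l24 23 30 34 14 13 11 5 11 4 10 0 12-2"/></g><g data-elev="1100"><path d="M534 43l5 0 2-3-2-4-4-2-3 1-1 2z"/></g>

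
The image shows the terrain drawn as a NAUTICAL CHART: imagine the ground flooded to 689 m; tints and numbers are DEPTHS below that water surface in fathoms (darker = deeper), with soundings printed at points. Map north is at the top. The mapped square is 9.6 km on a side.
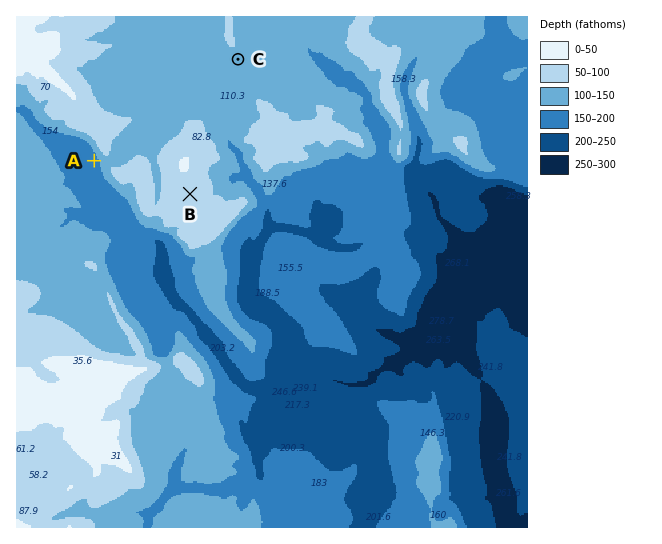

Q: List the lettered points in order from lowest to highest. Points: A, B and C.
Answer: A C B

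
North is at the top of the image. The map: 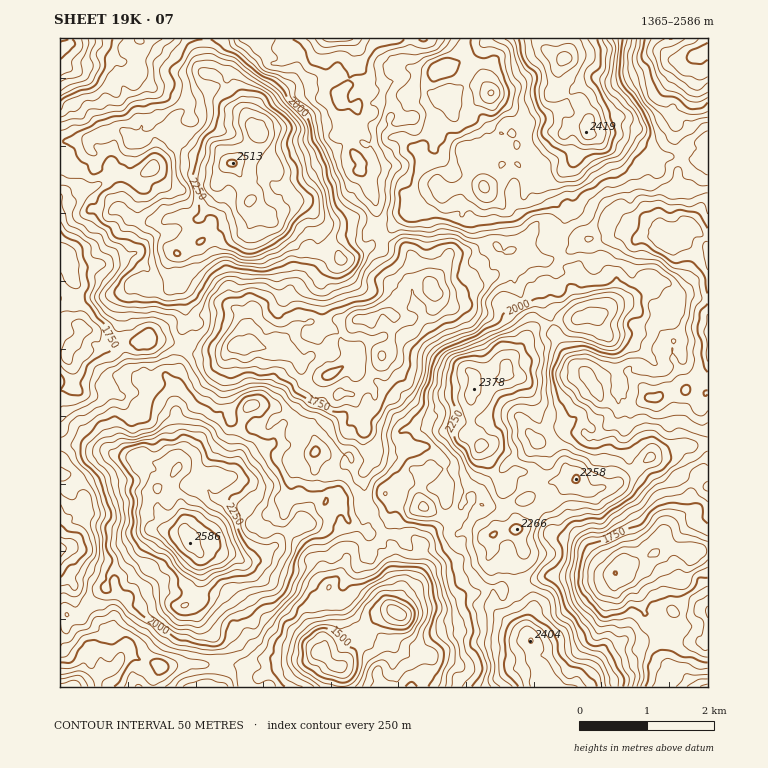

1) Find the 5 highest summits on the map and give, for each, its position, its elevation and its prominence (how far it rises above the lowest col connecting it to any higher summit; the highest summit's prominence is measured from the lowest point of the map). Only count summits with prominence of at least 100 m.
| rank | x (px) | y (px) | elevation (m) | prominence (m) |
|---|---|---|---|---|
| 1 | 190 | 543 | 2586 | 1221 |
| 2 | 233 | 163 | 2513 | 629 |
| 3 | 564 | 58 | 2475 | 561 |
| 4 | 530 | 641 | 2404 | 459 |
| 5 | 474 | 389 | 2378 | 262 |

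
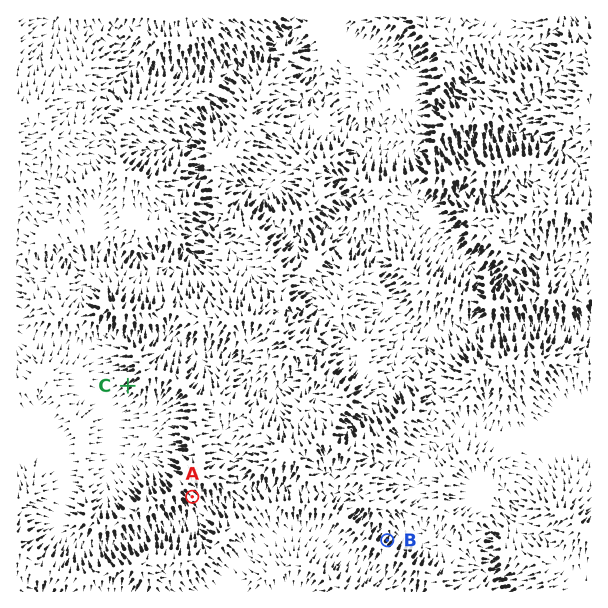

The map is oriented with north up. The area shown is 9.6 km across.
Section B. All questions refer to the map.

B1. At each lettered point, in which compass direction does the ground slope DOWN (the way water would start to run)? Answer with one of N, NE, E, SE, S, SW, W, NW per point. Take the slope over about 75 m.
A SE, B NE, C SW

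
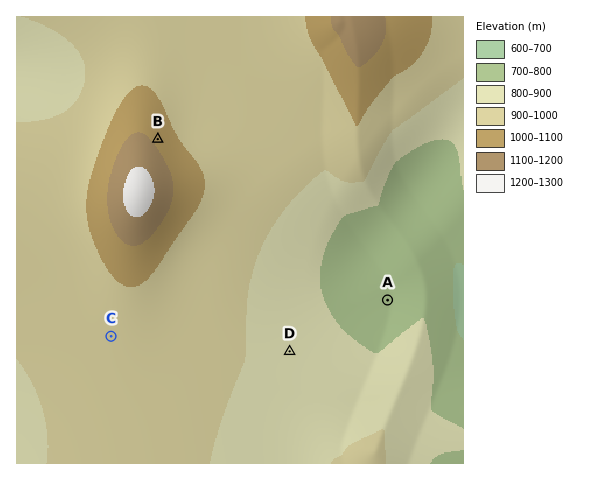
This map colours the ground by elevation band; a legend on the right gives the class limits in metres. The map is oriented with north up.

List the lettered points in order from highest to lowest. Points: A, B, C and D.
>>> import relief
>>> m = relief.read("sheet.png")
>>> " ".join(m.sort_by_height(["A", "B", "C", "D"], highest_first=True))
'B C D A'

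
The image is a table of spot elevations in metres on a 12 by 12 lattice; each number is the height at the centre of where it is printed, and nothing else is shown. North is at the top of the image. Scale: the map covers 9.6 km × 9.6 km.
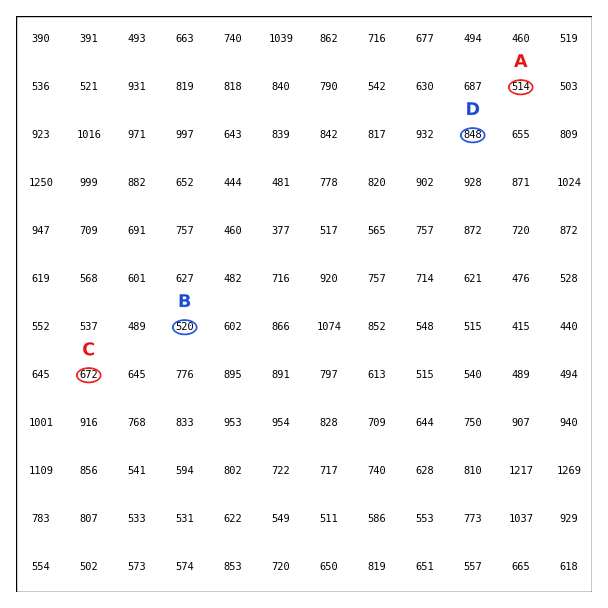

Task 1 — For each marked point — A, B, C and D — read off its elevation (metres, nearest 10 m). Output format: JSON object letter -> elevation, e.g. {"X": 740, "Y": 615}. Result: {"A": 510, "B": 520, "C": 670, "D": 850}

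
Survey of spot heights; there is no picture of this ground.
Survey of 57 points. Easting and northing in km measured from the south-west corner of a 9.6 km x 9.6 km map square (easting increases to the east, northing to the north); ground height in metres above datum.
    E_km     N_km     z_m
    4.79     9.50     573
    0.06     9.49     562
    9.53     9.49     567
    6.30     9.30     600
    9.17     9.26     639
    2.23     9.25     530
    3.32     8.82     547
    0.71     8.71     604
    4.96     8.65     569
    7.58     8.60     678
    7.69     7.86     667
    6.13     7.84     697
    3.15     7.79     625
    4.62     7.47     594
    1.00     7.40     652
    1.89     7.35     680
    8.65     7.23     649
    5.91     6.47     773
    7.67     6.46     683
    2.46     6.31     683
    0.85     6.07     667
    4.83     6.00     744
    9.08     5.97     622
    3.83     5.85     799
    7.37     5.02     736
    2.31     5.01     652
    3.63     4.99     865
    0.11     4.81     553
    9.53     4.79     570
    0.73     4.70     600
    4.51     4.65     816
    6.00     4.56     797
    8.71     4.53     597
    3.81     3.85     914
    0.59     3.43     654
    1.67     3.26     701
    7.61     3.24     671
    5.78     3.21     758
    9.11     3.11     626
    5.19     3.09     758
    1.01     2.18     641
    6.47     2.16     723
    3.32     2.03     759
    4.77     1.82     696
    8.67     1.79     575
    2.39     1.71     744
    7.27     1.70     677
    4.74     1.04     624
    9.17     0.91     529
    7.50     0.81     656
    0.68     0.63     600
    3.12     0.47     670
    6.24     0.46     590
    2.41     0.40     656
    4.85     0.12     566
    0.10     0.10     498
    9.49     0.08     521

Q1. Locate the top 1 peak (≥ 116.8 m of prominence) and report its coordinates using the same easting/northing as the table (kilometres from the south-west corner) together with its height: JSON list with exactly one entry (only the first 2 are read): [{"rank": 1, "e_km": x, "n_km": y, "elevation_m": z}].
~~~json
[{"rank": 1, "e_km": 3.91, "n_km": 3.94, "elevation_m": 921}]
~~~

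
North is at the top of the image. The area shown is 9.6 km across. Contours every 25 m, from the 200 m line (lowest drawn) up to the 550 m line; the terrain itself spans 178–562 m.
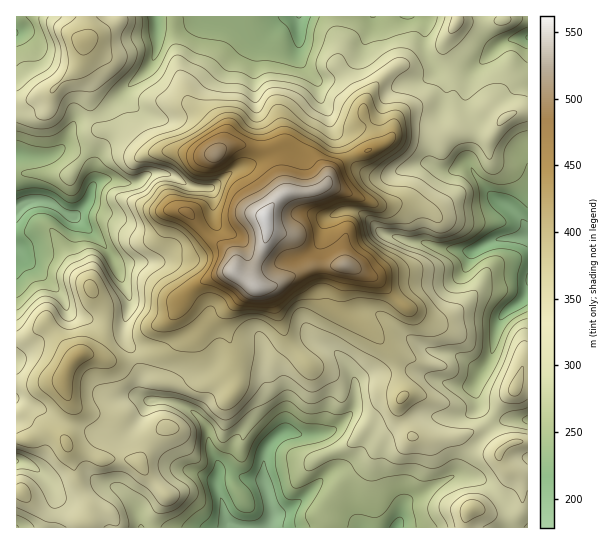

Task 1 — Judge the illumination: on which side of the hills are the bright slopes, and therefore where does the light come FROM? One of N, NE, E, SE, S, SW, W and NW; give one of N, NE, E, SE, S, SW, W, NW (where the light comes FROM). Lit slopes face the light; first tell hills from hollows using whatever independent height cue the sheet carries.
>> NW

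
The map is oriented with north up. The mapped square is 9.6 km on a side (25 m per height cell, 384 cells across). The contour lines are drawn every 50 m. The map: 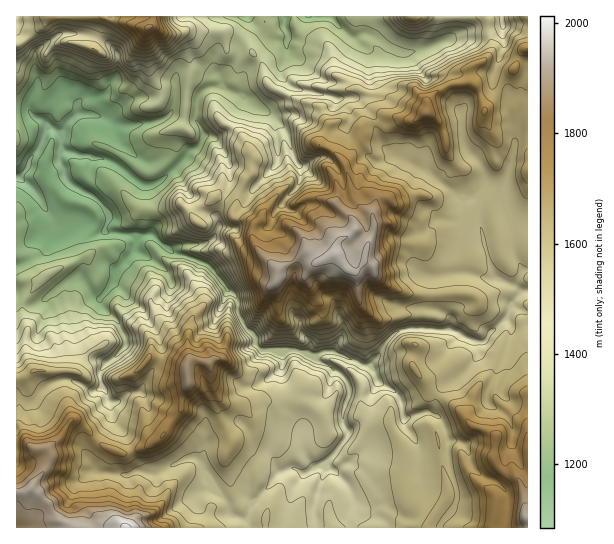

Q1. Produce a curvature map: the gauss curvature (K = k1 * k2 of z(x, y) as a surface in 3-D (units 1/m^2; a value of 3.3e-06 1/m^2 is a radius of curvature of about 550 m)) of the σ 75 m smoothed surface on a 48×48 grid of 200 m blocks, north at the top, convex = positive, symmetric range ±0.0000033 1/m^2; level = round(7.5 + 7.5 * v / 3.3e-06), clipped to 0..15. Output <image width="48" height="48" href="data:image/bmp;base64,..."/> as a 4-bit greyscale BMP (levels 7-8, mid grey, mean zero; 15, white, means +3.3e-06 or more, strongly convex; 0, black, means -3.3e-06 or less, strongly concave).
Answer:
<image width="48" height="48" href="data:image/bmp;base64,Qk32BAAAAAAAAHYAAAAoAAAAMAAAADAAAAABAAQAAAAAAIAEAAATCwAAEwsAABAAAAAAAAAAAAAAABEREQAiIiIAMzMzAERERABVVVUAZmZmAHd3dwCIiIgAmZmZAKqqqgC7u7sAzMzMAN3d3QDu7u4A////AIeIeHd52XalaIeIh3eHiId4eIeId3eHdnh0eHeJeoeoh3iHeIeId3h4h3d3iIh3fHdph4h3laJ5iIeIiIeIeIh3iIiHiIiIlkp3mnh3lph3h4d3dod4eId3d4iIiIeYlphHqIhnl4hmd4d3h3d4eHiHd3eHd4d3Z7Zod4hnd3iHh3d4iIh3iHh3eHh3d3aGd3Zqh4d5hmZ3eHqHd3eHh3d4h3d3eXfHd3+ZeYeJJLlnd3iXeId3h2iIh4d3d5hWiBmEWXR4qI2nd4eXd3h3i0l4h3d4hoaceVfJSDeIh3hXiIZ3h3eId4lnhniYiLN4aGiJj4h2d4dZaHaHh4eIh3mHiLZpiYiHd2iHRHepiXh2fXdnh3d3eIiHmWiGWWiXh3d3iItUdoeDdXZ4d3d3eJlUg5eGaHh4eXeHZURfhnh69Hend3aIlWnKloeHiIh3eDunauUOmmd6eIpkiHenmWiWeImHd3d4h5qHd0bZdZNrhb1zS1i5hmY8d6iIeHd4h3aHd1WU2MV4lqd5pbgKWmeHWGZ3eYd4h3eIh3j451d2V3Slk4hod2iHNf9neIeId4loh3fBhnh4db/F54gniXd3mhiEqIeHd3h4d2dyaXZ3Zmlid/qZukiHlGZ5aId3iGiId2moZmZ4mJUCtVh3h5jGiHeHd4p3h3eId3lnuLZ3fOJ4ijmGeIiMt3Znd3p3d4eId3d3d6vpWY74f9iHaYQ4Q3Z3iIh3eIiIeIiId3d4V0d4l6Rod3lshpiId3eId4eIh3d3dndbiKh3eKRph3h7iZh3d4h4iHd4doiIeIaDNmZnh4ZoeIeGeIiHd4h4eHiIh3iId4OodnaHqHiId3iIdmeXiHh4eHiIh3alaKWmeBeYaHh3eIh2mYh3d3h4eId3eId3eImG/1xkh2x2h4h4aXh4eHd3h4d3eIiYiGR2lXW0mTWod2d5dneHd4eIh4d3iIZ3h2KfZIJ4h6ana4h3bHaHeHeId4d3eIh3eJd4apZ2h6R8ZGd4mmWXeHh4d4eHh4eId4hniFh4ZItHlXdnh2h3d3h3eFeHiIeHeId4eIiGh7bbq3eIiHiHeId3e3iYd3h3d4d3iHZ2qIQoNJd4iIeGZoeId7Z4h4h3d3d3l4aqqIdssXZ3iIeIyIh3d7doeIiId5h3l6ibh1eP14eIeHanp2eIh4iHd4d4h3h7lYMYdnhISIemdYmRV2h3d2eIh3eHZ3WUhch4iJaHWHaGdYf3eHuHd1iHh4d4eat3dqeIiId4qYd3iIjoqqq3d1h3iId3d3d3dnd4eGN3ZpdneIawiqB3h4d3iHZ5WGaId2h3bWeHdol2d3y0JomGd6lnh3Z/R1aYh4h4eKiJe5eId4Znd3aVpxiYiHWQqFaZZ4d4VoiJdniIeJp4ibyFp3uziI/4d3d3d4h4h3h3dniHeIiIaId0WcWiuJYZeZilZ3d3d3h3eHh3d2d3mpcnjHKWlXZne/pghWl2Z3eHiHd4dUV3mpY9g2fYKHcleHXfWIdqaXaZaHl3NP9yZWfEiQ=="/>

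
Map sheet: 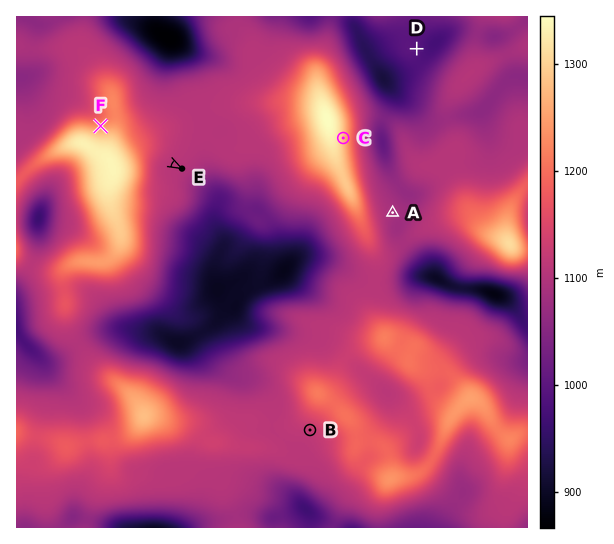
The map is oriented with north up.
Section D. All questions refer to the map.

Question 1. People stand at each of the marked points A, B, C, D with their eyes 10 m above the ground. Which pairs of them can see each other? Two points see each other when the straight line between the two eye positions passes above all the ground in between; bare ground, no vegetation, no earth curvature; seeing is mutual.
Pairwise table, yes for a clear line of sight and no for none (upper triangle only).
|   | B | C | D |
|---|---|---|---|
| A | no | yes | no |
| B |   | no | no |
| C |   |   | yes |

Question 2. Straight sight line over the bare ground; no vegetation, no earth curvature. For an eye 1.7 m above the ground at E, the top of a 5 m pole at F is hidden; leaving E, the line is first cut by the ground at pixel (151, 152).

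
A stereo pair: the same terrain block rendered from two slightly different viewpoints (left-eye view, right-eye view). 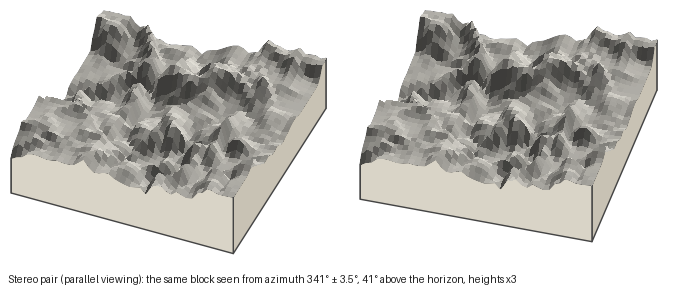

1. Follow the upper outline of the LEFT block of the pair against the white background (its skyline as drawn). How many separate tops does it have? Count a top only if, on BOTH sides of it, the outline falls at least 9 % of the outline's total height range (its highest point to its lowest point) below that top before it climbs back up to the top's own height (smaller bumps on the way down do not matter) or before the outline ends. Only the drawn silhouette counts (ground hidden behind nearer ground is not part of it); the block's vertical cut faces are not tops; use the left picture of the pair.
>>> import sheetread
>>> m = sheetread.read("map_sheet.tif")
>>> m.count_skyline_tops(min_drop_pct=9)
2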